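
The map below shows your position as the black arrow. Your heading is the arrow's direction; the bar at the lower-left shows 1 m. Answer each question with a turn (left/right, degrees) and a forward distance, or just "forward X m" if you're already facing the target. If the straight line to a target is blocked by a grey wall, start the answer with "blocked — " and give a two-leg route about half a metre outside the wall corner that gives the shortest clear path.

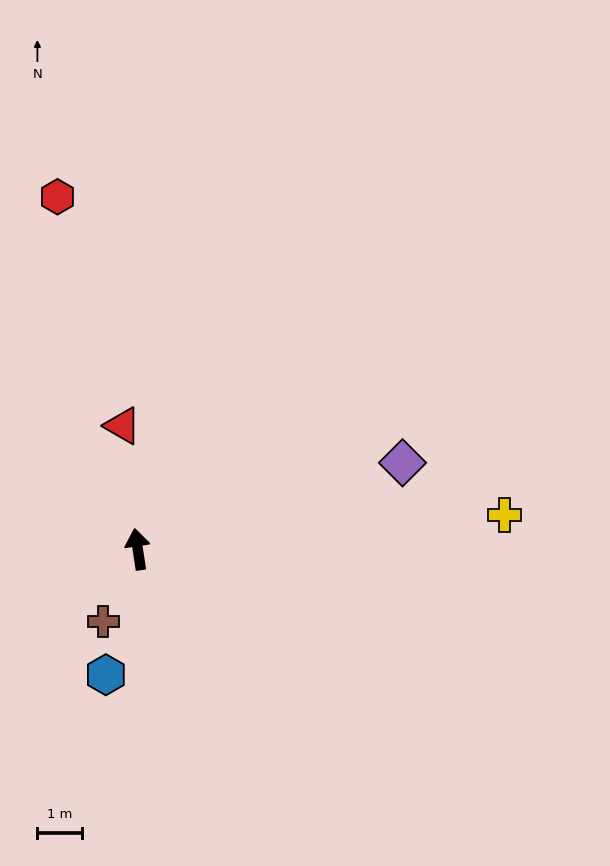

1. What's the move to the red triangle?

forward 2.8 m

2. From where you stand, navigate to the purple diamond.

turn right 81°, forward 6.2 m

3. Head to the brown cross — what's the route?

turn left 146°, forward 1.8 m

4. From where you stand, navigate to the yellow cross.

turn right 93°, forward 8.2 m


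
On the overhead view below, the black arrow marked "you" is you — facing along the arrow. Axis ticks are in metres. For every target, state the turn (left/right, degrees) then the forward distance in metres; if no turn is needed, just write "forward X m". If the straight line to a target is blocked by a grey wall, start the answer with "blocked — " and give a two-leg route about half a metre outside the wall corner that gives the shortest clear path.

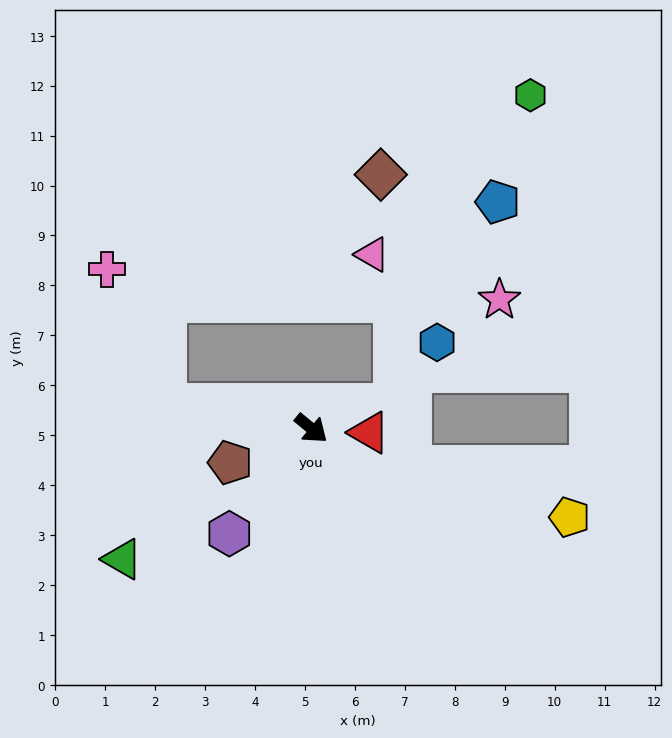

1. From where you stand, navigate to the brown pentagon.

turn right 118°, forward 1.8 m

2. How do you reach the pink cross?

blocked — turn right 150°, forward 3.0 m, then turn right 57°, forward 3.0 m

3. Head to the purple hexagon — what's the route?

turn right 88°, forward 2.7 m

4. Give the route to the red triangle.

turn left 36°, forward 1.2 m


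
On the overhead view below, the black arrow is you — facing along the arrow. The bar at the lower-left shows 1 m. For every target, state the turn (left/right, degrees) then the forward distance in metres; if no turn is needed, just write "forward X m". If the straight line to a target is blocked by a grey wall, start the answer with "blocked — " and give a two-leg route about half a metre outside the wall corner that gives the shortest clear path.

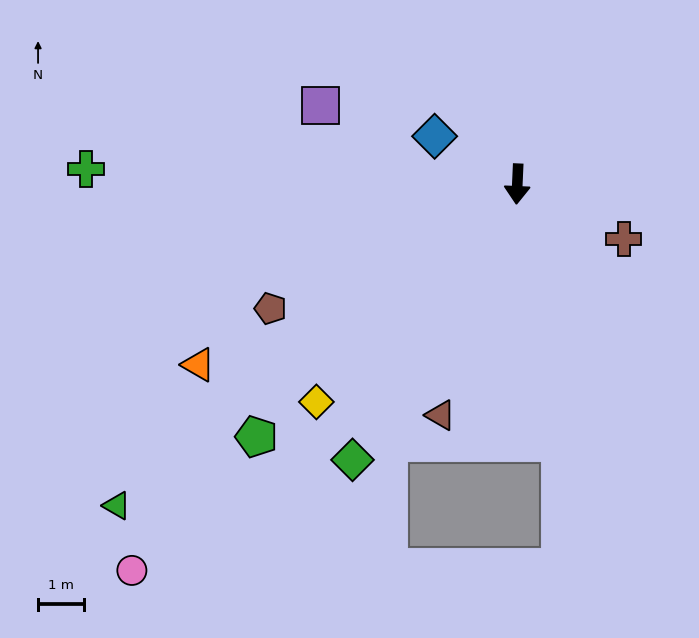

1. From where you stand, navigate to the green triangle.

turn right 49°, forward 11.3 m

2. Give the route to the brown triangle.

turn right 16°, forward 5.4 m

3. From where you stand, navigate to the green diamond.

turn right 28°, forward 7.1 m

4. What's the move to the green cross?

turn right 89°, forward 9.5 m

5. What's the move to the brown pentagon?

turn right 61°, forward 6.1 m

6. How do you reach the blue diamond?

turn right 117°, forward 2.1 m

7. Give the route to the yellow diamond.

turn right 40°, forward 6.5 m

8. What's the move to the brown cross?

turn left 65°, forward 2.6 m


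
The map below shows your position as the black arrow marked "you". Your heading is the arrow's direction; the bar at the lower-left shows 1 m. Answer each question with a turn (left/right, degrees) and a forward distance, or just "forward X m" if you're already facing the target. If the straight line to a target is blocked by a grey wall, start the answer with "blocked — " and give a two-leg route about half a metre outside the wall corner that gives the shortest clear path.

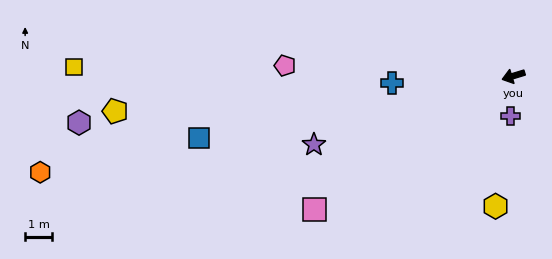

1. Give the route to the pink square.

turn left 17°, forward 8.9 m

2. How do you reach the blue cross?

turn right 14°, forward 4.5 m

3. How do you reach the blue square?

turn right 6°, forward 12.0 m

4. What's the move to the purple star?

turn left 2°, forward 7.9 m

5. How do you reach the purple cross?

turn left 69°, forward 1.5 m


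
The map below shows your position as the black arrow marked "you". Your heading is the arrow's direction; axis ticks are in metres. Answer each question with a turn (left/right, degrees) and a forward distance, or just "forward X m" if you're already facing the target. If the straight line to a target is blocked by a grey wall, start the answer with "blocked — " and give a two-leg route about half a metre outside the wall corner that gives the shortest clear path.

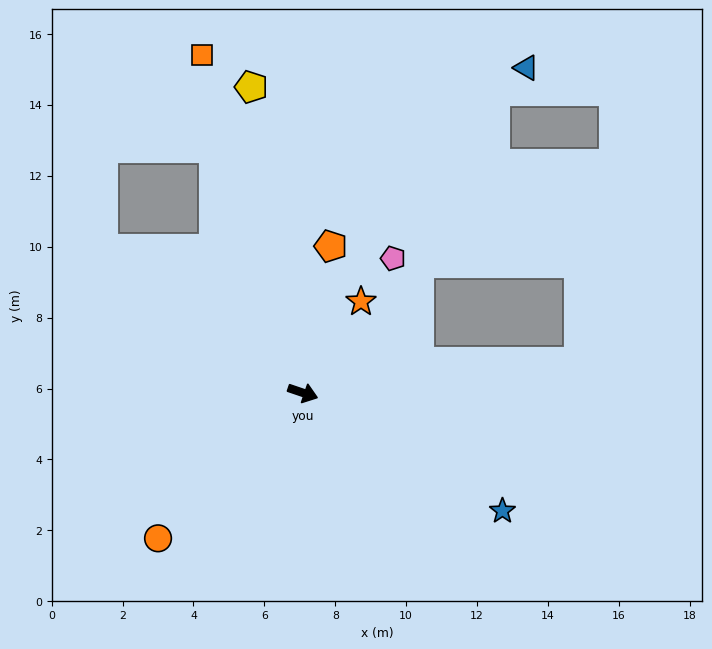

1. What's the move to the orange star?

turn left 76°, forward 3.1 m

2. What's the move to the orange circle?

turn right 116°, forward 5.8 m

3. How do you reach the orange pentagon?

turn left 98°, forward 4.2 m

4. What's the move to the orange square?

turn left 125°, forward 9.9 m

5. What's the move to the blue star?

turn right 12°, forward 6.5 m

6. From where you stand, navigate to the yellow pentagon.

turn left 118°, forward 8.8 m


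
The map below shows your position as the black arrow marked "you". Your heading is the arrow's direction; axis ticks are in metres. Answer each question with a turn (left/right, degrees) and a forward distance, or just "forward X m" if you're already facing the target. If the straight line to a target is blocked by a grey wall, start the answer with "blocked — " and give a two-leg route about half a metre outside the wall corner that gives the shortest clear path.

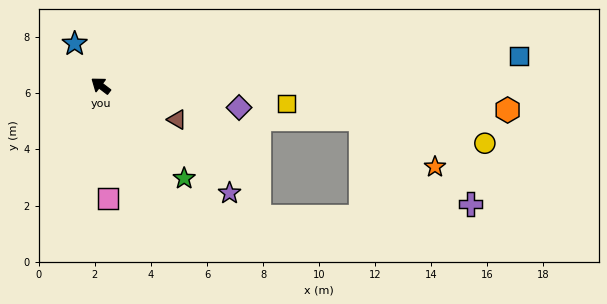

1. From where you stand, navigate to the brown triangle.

turn right 167°, forward 3.0 m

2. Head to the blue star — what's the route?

turn right 21°, forward 1.8 m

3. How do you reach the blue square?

turn right 139°, forward 15.0 m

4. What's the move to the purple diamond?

turn right 152°, forward 5.0 m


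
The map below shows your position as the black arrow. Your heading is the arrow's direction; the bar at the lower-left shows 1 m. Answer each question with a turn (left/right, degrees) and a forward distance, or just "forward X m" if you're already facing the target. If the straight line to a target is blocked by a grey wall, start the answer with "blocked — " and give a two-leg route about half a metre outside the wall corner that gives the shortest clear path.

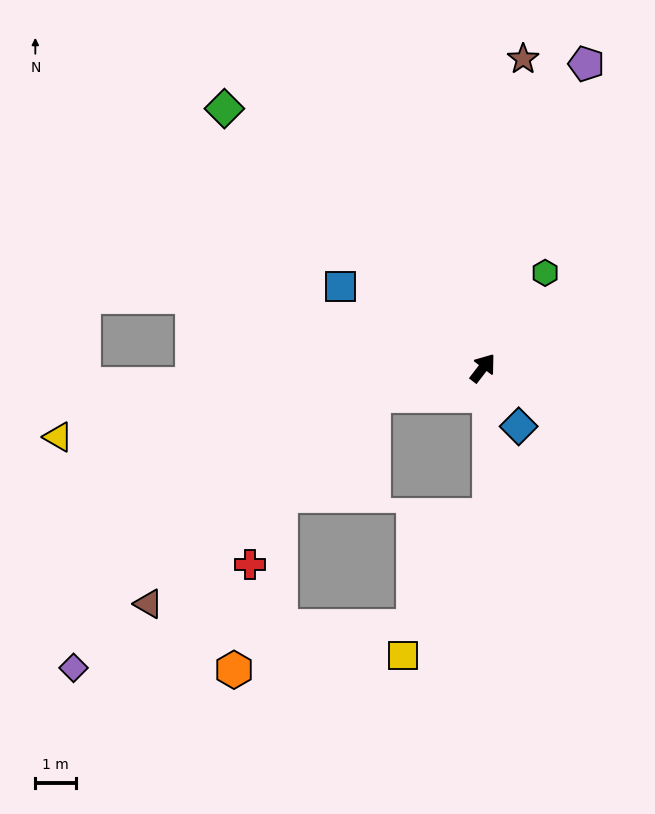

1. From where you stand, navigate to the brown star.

turn left 30°, forward 7.7 m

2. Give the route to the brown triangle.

blocked — turn left 142°, forward 2.8 m, then turn left 28°, forward 7.6 m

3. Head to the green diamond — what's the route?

turn left 82°, forward 9.1 m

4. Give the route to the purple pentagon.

turn left 19°, forward 8.0 m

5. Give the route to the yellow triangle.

turn left 137°, forward 10.7 m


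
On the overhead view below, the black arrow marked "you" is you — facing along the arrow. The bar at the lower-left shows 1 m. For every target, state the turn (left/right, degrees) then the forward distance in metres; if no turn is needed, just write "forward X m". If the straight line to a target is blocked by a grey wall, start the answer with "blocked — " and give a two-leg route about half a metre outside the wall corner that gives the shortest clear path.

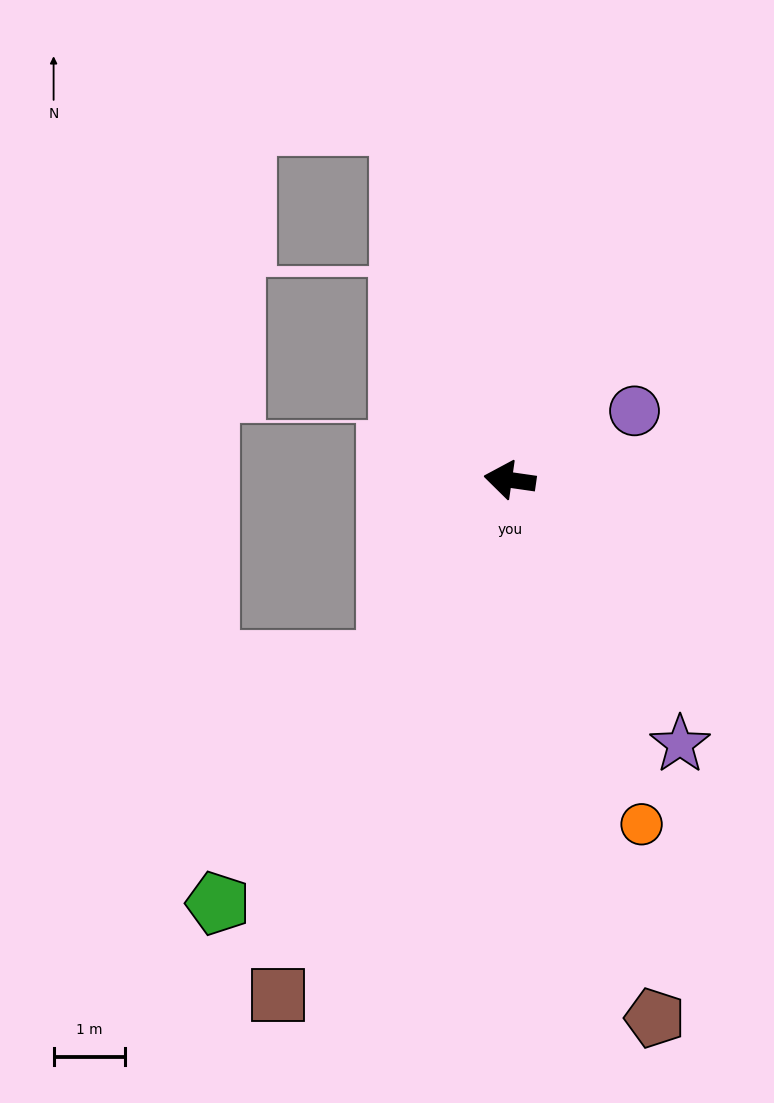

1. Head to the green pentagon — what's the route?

turn left 64°, forward 7.2 m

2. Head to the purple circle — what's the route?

turn right 143°, forward 2.0 m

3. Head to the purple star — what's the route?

turn left 131°, forward 4.4 m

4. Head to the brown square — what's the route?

turn left 74°, forward 8.0 m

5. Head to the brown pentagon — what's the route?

turn left 113°, forward 7.8 m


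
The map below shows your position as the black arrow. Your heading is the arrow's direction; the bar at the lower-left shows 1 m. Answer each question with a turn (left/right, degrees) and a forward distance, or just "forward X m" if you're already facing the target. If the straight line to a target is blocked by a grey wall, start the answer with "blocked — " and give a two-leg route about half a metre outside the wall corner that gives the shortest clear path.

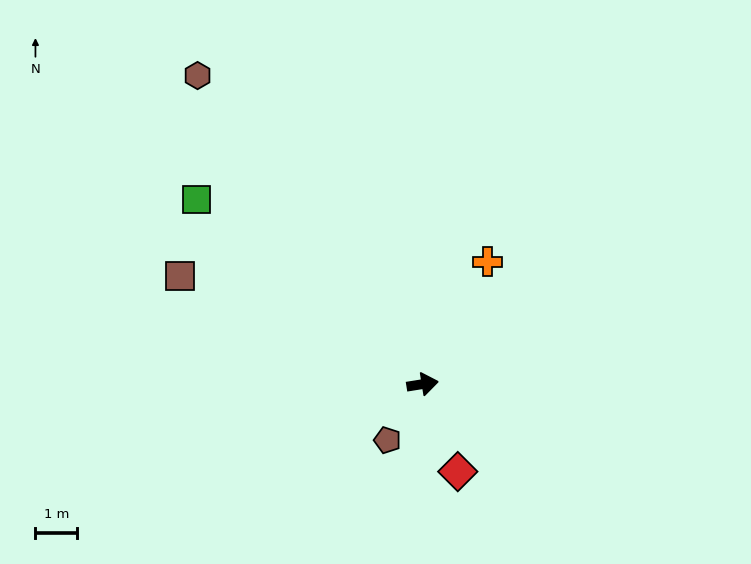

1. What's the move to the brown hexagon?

turn left 117°, forward 9.2 m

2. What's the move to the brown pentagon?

turn right 131°, forward 1.6 m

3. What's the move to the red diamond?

turn right 77°, forward 2.3 m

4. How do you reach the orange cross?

turn left 53°, forward 3.3 m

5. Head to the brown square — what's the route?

turn left 147°, forward 6.4 m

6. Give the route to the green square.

turn left 132°, forward 7.0 m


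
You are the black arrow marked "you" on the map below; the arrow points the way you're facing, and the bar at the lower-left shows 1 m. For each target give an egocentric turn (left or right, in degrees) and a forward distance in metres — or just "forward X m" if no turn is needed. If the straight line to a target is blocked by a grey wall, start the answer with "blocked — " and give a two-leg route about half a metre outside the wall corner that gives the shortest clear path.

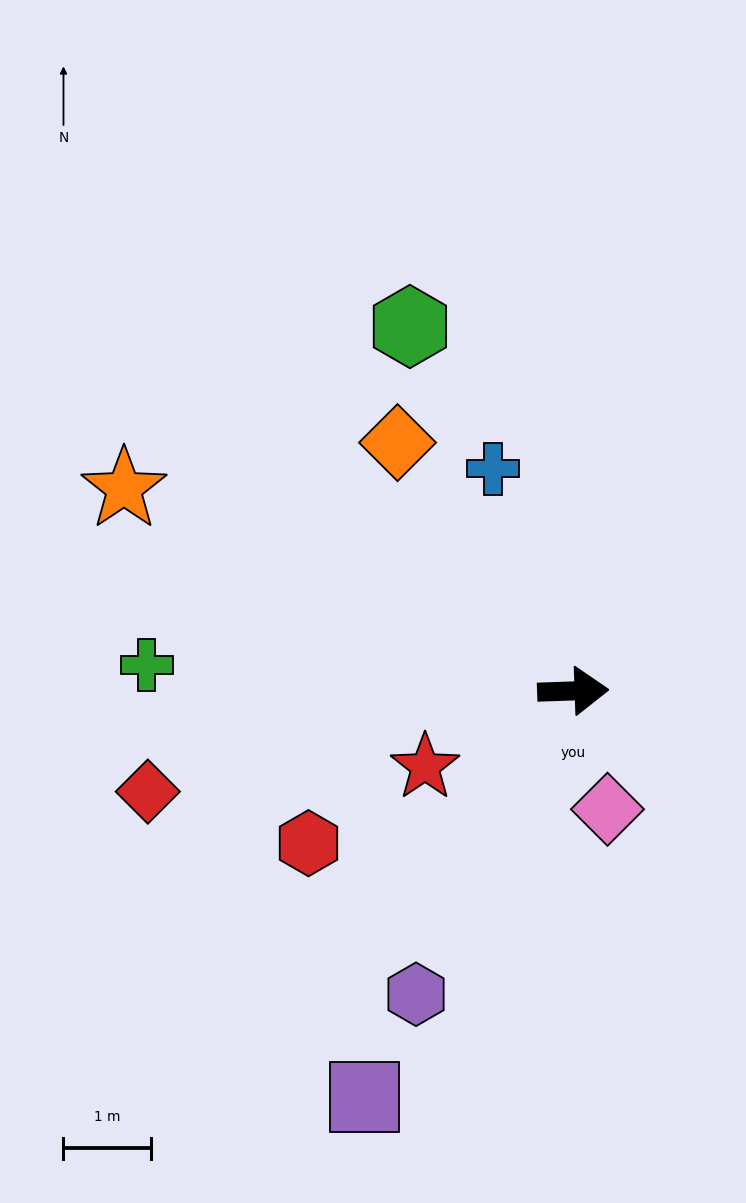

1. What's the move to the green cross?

turn left 175°, forward 4.9 m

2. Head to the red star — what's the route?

turn right 155°, forward 1.9 m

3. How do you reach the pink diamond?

turn right 76°, forward 1.4 m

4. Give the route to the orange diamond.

turn left 123°, forward 3.5 m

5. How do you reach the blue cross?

turn left 108°, forward 2.7 m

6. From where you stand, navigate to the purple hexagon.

turn right 119°, forward 3.9 m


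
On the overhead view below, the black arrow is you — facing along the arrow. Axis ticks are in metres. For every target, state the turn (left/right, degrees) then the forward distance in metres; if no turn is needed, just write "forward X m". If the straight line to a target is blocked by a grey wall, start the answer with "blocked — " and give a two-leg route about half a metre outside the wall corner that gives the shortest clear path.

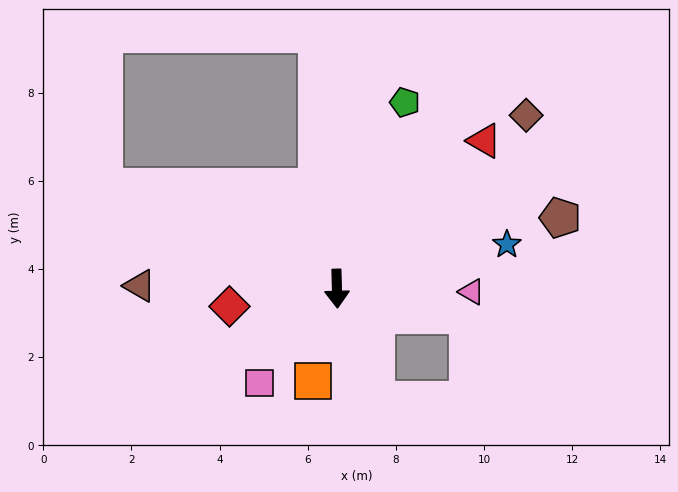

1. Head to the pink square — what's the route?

turn right 41°, forward 2.8 m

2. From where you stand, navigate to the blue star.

turn left 103°, forward 4.0 m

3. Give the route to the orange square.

turn right 16°, forward 2.2 m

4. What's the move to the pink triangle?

turn left 87°, forward 3.1 m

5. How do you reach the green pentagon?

turn left 158°, forward 4.5 m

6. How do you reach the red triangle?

turn left 134°, forward 4.7 m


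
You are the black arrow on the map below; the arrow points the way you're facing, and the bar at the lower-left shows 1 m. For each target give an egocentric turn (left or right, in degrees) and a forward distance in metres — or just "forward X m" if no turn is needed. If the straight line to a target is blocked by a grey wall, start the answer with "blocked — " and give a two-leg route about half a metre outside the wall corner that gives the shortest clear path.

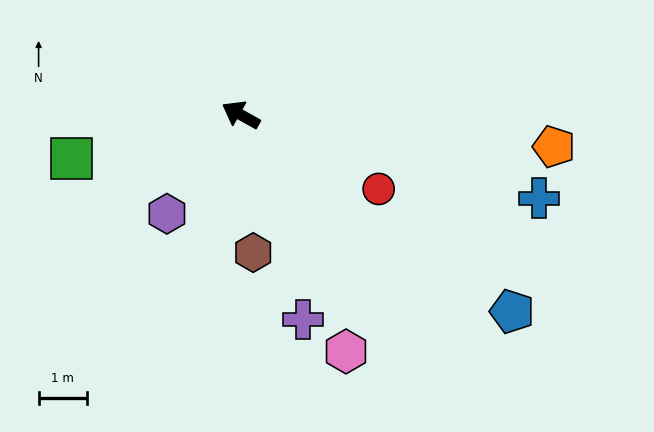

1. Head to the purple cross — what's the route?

turn left 136°, forward 4.4 m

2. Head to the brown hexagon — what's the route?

turn left 124°, forward 2.9 m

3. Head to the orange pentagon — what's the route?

turn right 157°, forward 6.5 m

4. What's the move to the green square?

turn left 44°, forward 3.6 m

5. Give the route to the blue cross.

turn right 166°, forward 6.4 m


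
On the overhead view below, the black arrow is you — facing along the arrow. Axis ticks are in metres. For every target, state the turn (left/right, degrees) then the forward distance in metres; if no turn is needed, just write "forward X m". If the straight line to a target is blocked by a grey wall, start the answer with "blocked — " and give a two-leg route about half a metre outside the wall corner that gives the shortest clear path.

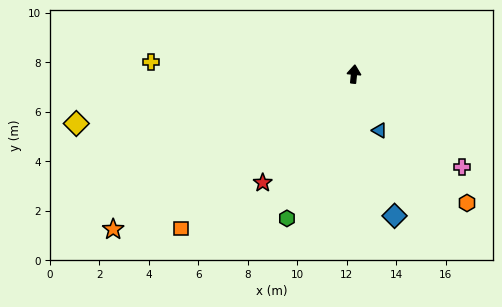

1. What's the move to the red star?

turn left 146°, forward 5.7 m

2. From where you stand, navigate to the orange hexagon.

turn right 133°, forward 6.9 m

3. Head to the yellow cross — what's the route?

turn left 92°, forward 8.2 m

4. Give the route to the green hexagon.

turn left 161°, forward 6.4 m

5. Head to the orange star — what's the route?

turn left 128°, forward 11.6 m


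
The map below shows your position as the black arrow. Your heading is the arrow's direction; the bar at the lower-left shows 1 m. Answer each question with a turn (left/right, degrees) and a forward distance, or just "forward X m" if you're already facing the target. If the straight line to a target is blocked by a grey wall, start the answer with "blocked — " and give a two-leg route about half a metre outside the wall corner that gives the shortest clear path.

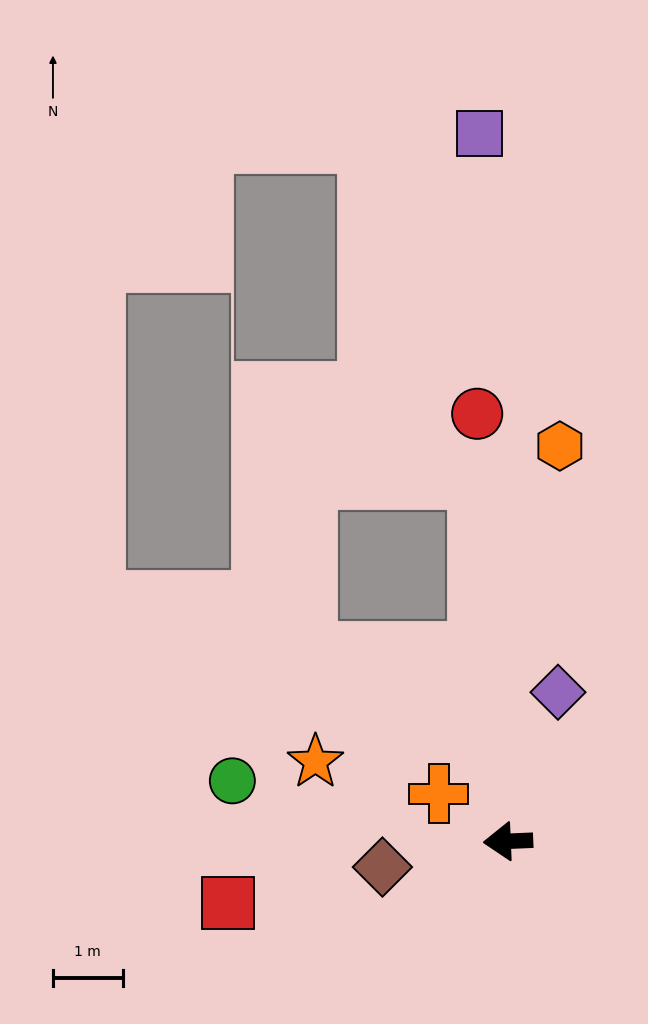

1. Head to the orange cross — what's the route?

turn right 37°, forward 1.2 m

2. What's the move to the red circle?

turn right 88°, forward 6.2 m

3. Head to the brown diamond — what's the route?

turn left 9°, forward 1.8 m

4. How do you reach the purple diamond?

turn right 111°, forward 2.3 m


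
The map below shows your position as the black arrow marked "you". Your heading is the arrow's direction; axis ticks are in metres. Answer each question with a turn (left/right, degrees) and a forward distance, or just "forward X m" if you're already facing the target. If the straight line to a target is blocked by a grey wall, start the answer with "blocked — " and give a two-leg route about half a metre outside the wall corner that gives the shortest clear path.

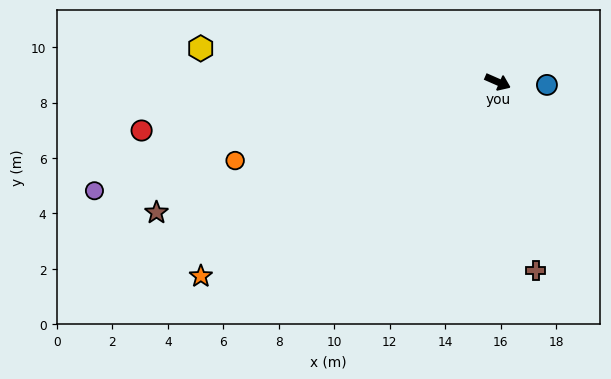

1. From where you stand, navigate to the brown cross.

turn right 55°, forward 6.9 m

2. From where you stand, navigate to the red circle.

turn right 149°, forward 13.0 m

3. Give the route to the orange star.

turn right 123°, forward 12.8 m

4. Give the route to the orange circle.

turn right 140°, forward 9.9 m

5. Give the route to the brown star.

turn right 135°, forward 13.2 m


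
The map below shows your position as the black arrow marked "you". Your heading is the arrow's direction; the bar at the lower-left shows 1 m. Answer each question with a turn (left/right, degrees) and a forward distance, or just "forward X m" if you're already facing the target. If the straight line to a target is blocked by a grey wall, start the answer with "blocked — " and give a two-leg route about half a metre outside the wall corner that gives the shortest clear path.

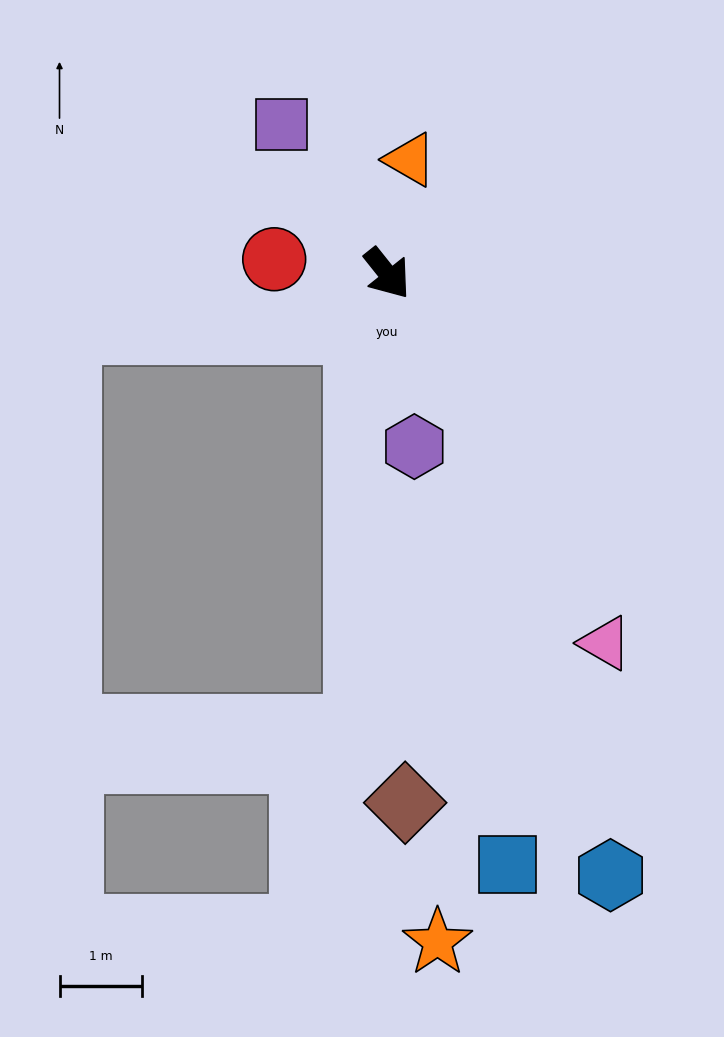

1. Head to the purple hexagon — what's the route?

turn right 30°, forward 2.1 m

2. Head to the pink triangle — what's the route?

turn right 8°, forward 5.2 m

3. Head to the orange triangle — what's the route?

turn left 130°, forward 1.4 m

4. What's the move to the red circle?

turn right 136°, forward 1.4 m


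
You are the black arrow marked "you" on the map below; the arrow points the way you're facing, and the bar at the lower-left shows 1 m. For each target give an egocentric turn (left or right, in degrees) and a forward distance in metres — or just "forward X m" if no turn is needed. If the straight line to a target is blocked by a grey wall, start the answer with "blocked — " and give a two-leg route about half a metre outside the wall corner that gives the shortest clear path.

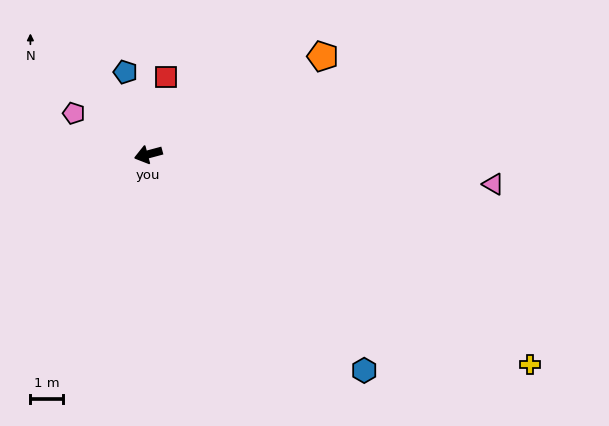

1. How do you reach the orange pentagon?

turn right 166°, forward 6.1 m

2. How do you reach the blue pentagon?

turn right 89°, forward 2.6 m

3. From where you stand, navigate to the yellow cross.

turn left 136°, forward 13.2 m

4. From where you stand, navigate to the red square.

turn right 118°, forward 2.4 m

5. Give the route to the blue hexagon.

turn left 120°, forward 9.2 m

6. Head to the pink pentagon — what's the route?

turn right 44°, forward 2.6 m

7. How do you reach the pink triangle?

turn left 160°, forward 10.5 m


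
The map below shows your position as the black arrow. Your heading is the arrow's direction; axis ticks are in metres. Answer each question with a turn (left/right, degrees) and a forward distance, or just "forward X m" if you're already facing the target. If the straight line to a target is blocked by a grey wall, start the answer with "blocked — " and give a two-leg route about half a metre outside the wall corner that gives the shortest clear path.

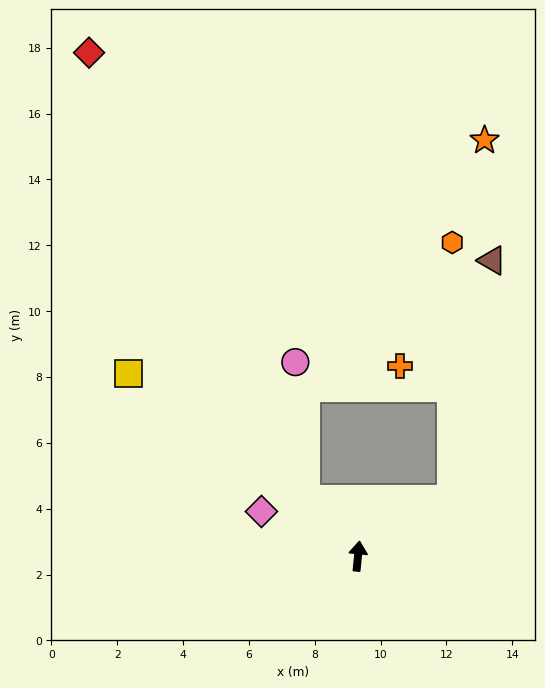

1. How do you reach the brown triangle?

blocked — turn right 53°, forward 3.3 m, then turn left 49°, forward 7.3 m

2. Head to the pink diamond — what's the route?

turn left 71°, forward 3.2 m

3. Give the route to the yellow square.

turn left 57°, forward 8.9 m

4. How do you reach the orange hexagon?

blocked — turn right 53°, forward 3.3 m, then turn left 58°, forward 7.8 m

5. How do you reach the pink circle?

blocked — turn left 48°, forward 2.3 m, then turn right 38°, forward 4.2 m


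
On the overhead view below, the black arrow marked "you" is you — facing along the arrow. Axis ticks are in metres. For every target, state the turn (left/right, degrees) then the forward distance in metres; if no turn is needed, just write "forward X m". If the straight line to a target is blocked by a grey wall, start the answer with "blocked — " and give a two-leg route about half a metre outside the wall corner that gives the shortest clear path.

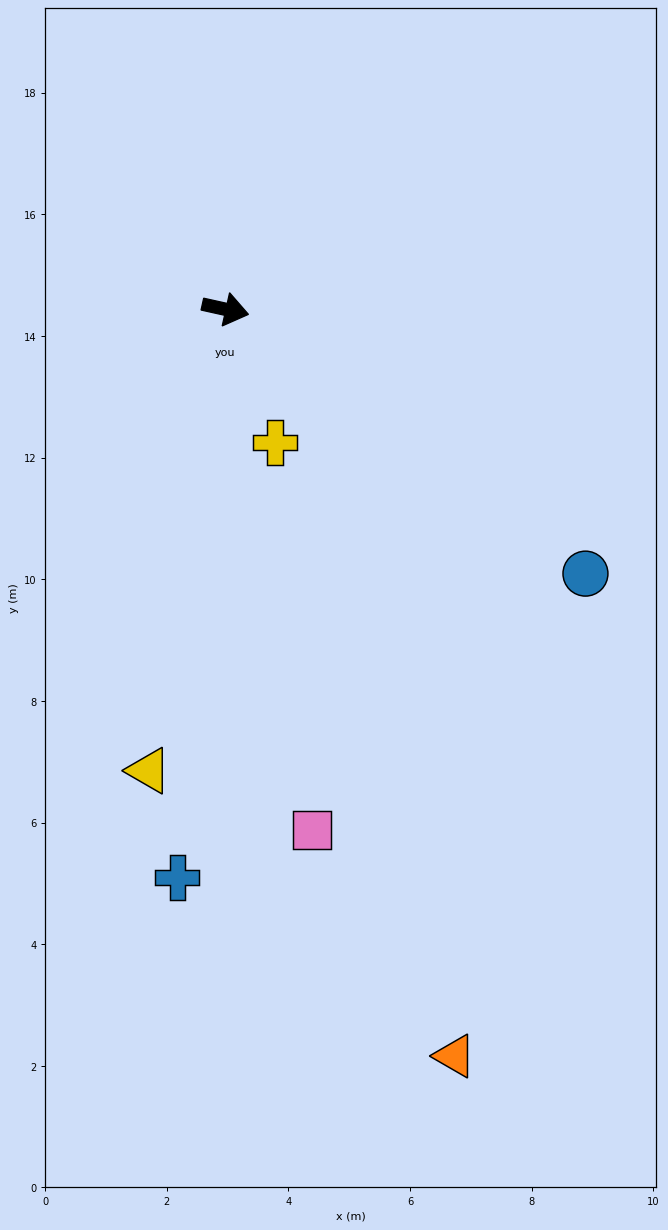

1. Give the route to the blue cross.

turn right 82°, forward 9.4 m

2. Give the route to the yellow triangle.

turn right 87°, forward 7.7 m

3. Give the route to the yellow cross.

turn right 57°, forward 2.3 m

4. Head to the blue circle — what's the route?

turn right 24°, forward 7.3 m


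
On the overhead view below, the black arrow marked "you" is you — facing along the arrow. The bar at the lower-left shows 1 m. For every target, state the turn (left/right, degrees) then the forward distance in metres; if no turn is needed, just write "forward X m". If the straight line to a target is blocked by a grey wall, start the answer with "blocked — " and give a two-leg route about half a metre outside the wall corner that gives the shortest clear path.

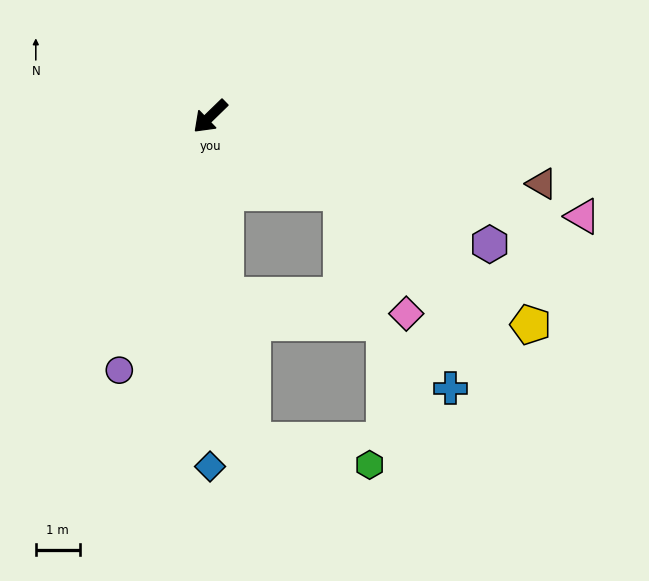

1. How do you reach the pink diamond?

blocked — turn left 106°, forward 3.4 m, then turn right 32°, forward 3.1 m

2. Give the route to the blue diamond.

turn left 46°, forward 8.0 m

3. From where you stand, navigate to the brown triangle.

turn left 124°, forward 7.7 m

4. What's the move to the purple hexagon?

turn left 111°, forward 7.0 m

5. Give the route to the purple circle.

turn left 26°, forward 6.1 m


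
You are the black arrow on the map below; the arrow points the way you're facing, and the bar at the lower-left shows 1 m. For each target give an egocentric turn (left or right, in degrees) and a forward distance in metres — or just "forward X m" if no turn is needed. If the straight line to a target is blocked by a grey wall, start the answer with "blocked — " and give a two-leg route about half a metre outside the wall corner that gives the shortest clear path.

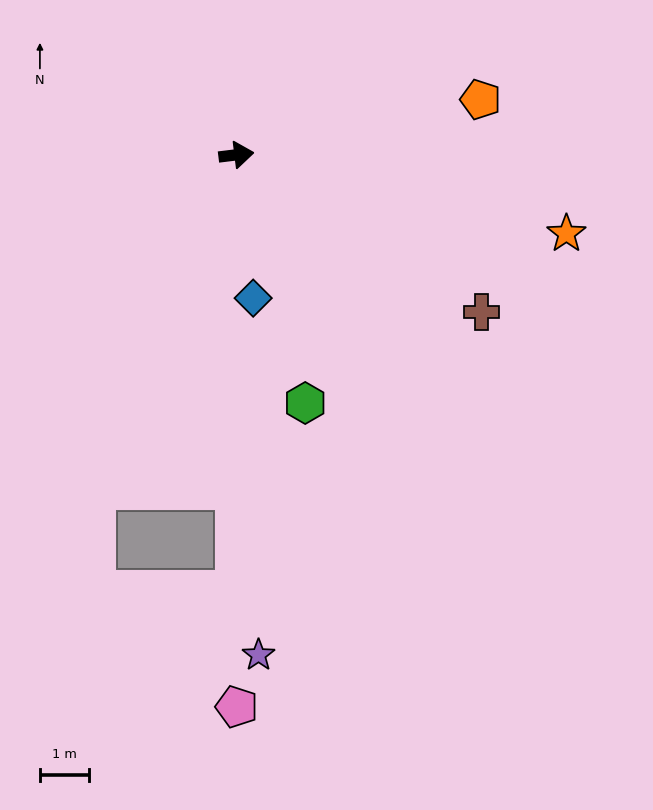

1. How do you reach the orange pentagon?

turn left 6°, forward 5.1 m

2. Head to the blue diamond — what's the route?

turn right 90°, forward 2.9 m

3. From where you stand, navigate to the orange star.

turn right 20°, forward 6.9 m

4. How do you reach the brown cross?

turn right 40°, forward 5.9 m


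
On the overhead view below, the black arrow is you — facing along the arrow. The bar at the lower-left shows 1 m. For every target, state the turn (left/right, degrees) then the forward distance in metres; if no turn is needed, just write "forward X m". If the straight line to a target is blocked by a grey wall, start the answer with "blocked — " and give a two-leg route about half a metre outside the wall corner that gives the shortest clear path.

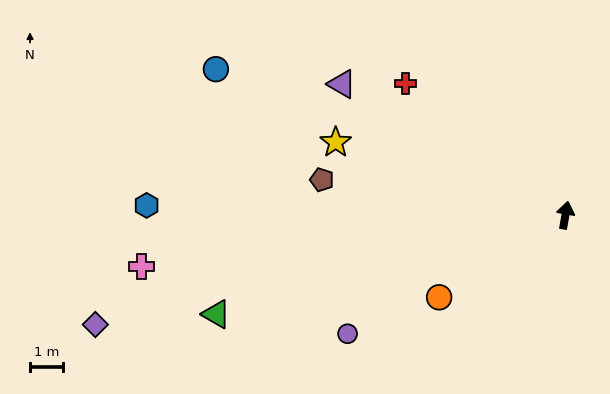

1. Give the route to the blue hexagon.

turn left 99°, forward 12.9 m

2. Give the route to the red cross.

turn left 61°, forward 6.4 m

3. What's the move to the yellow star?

turn left 82°, forward 7.4 m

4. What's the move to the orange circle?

turn left 133°, forward 4.6 m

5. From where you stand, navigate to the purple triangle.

turn left 70°, forward 8.0 m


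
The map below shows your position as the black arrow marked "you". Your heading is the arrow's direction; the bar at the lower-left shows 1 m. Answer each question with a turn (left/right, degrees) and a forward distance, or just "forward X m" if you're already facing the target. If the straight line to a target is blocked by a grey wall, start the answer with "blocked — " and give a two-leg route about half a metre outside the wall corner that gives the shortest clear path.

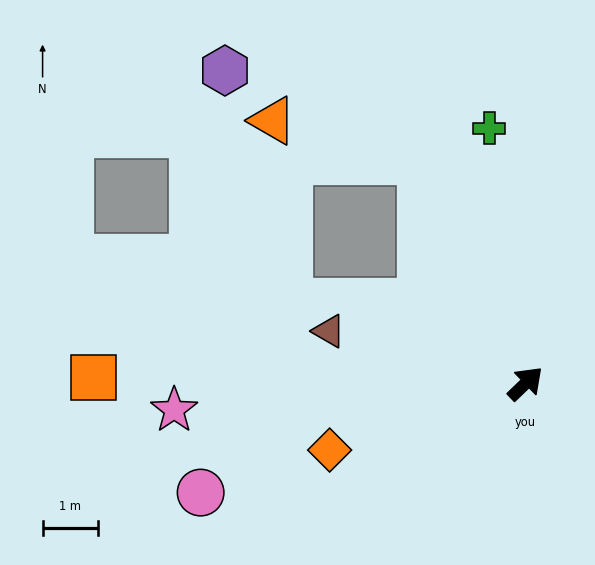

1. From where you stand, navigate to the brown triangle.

turn left 121°, forward 3.7 m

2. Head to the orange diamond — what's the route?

turn left 155°, forward 3.7 m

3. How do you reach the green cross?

turn left 54°, forward 4.6 m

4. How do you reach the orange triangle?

blocked — turn left 71°, forward 4.4 m, then turn left 50°, forward 2.8 m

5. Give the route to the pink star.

turn left 140°, forward 6.3 m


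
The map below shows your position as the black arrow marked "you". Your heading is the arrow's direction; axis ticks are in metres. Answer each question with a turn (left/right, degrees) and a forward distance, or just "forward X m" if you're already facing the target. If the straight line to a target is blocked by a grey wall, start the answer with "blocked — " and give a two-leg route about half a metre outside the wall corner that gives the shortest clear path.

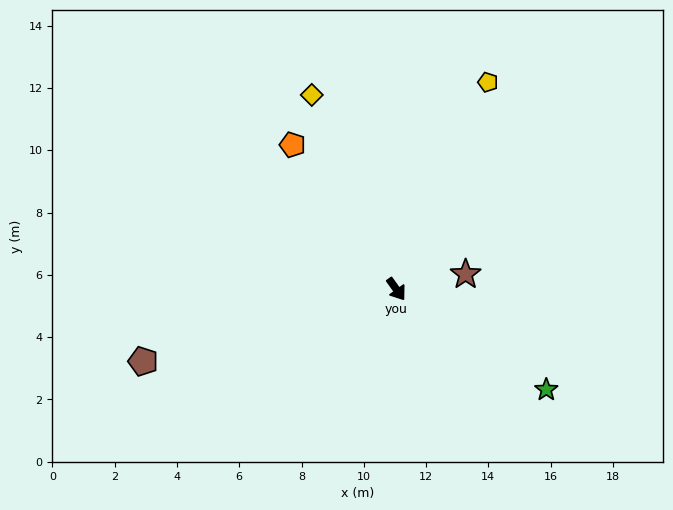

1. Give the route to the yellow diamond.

turn left 168°, forward 6.8 m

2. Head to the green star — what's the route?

turn left 21°, forward 5.8 m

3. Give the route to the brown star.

turn left 67°, forward 2.3 m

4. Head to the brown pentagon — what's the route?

turn right 110°, forward 8.5 m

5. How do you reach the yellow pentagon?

turn left 121°, forward 7.3 m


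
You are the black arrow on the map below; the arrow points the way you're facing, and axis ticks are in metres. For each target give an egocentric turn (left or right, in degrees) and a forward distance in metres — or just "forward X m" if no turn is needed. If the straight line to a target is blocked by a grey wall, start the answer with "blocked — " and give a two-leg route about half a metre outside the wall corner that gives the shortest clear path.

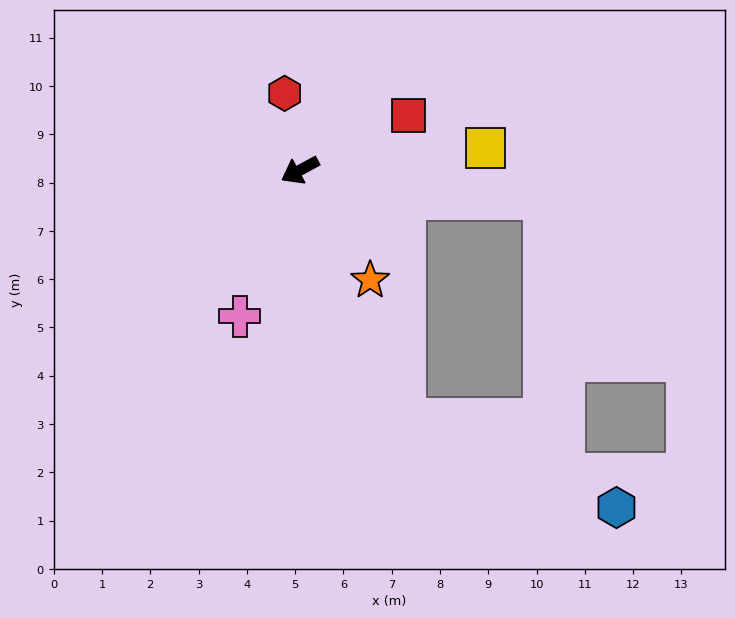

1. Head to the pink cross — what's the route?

turn left 39°, forward 3.3 m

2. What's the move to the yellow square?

turn left 158°, forward 3.9 m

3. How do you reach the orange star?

turn left 94°, forward 2.7 m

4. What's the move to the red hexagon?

turn right 107°, forward 1.6 m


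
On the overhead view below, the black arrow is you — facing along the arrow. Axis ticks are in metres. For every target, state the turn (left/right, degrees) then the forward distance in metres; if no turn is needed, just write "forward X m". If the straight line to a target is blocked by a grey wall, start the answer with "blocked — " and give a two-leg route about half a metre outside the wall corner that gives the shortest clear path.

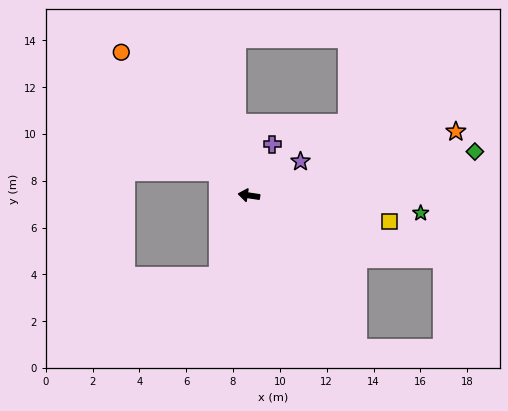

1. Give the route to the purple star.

turn right 138°, forward 2.6 m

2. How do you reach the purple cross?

turn right 106°, forward 2.4 m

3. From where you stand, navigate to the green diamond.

turn right 160°, forward 9.8 m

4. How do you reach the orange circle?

turn right 40°, forward 8.2 m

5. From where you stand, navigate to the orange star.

turn right 154°, forward 9.2 m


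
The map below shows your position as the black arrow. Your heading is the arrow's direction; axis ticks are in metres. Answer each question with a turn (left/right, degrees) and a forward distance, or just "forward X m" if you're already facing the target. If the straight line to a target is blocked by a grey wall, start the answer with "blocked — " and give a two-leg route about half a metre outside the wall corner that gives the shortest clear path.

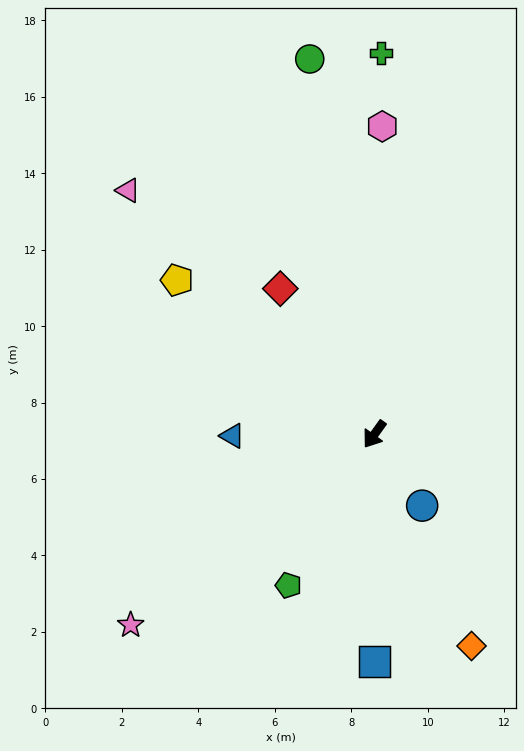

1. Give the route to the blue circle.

turn left 69°, forward 2.2 m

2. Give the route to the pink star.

turn right 16°, forward 8.1 m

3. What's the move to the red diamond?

turn right 112°, forward 4.5 m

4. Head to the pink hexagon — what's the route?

turn right 146°, forward 8.1 m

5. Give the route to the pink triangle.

turn right 99°, forward 9.1 m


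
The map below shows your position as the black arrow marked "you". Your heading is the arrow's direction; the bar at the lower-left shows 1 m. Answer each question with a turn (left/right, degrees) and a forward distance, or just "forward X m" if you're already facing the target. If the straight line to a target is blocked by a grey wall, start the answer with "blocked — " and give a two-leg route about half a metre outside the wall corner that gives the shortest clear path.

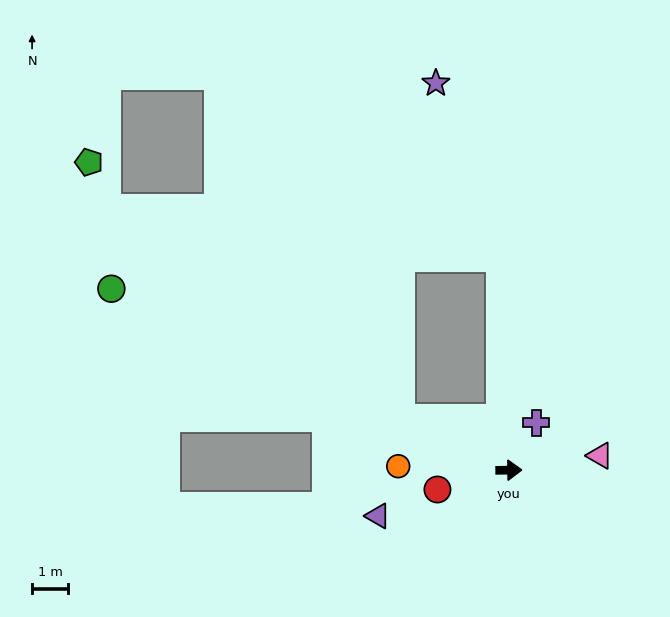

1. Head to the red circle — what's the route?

turn right 166°, forward 2.0 m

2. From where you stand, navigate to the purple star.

blocked — turn left 91°, forward 5.9 m, then turn left 19°, forward 5.1 m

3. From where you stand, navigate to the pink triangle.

turn left 8°, forward 2.5 m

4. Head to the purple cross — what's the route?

turn left 59°, forward 1.5 m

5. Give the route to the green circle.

turn left 155°, forward 12.0 m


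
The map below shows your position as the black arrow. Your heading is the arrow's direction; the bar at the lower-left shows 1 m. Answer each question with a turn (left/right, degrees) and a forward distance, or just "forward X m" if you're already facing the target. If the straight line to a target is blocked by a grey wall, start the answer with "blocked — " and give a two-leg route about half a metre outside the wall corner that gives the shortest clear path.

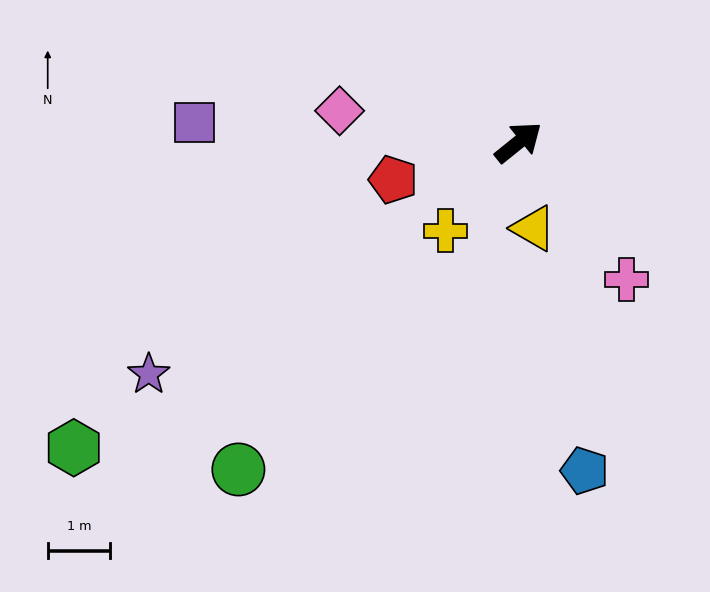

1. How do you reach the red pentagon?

turn left 158°, forward 2.1 m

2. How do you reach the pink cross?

turn right 91°, forward 2.8 m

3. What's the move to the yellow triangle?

turn right 119°, forward 1.4 m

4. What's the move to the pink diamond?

turn left 131°, forward 2.9 m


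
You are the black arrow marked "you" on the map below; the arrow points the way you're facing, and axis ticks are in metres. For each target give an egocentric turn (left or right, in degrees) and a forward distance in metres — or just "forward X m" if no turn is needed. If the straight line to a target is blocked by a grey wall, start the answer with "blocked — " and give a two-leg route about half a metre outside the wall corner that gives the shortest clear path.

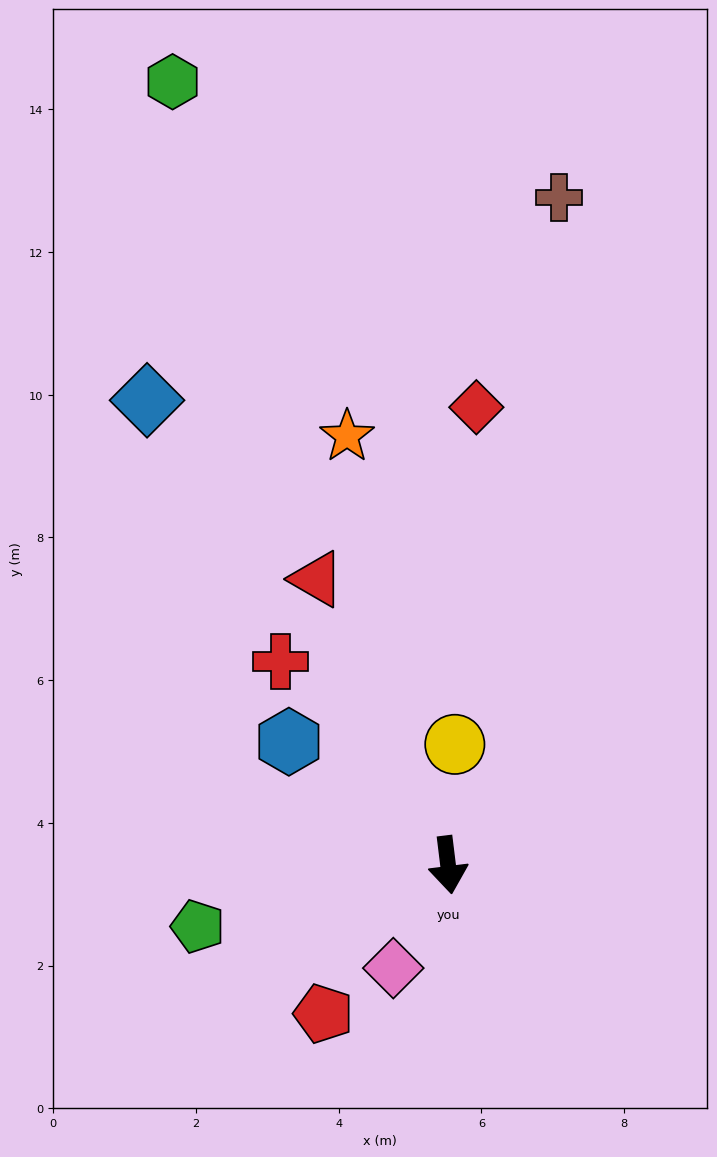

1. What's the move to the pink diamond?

turn right 35°, forward 1.6 m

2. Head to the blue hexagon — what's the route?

turn right 135°, forward 2.8 m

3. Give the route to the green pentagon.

turn right 83°, forward 3.6 m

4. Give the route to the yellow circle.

turn left 170°, forward 1.7 m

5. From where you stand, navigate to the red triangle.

turn right 162°, forward 4.4 m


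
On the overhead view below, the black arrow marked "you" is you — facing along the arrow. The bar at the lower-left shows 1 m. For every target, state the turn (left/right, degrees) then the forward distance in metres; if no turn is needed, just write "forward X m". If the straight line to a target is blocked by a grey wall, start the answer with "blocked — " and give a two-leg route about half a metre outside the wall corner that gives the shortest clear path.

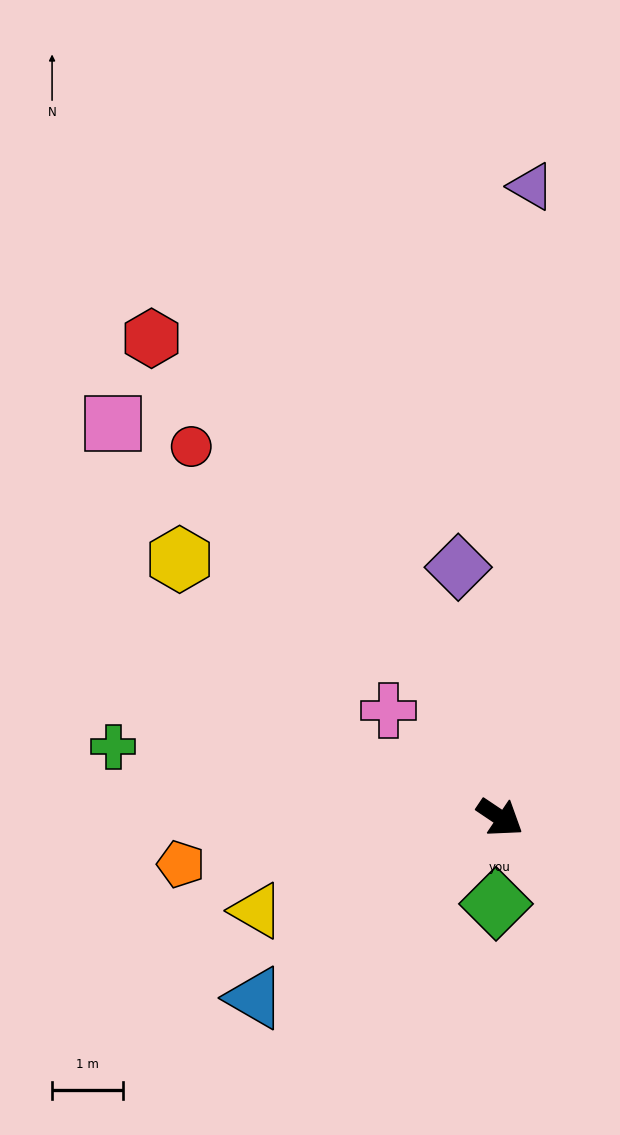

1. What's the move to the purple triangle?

turn left 121°, forward 8.9 m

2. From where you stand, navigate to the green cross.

turn right 156°, forward 5.5 m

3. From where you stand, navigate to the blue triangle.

turn right 110°, forward 4.3 m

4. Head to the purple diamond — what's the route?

turn left 133°, forward 3.6 m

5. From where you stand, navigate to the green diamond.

turn right 59°, forward 1.2 m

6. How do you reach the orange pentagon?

turn right 138°, forward 4.5 m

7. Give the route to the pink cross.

turn left 170°, forward 2.2 m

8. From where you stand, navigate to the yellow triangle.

turn right 125°, forward 3.7 m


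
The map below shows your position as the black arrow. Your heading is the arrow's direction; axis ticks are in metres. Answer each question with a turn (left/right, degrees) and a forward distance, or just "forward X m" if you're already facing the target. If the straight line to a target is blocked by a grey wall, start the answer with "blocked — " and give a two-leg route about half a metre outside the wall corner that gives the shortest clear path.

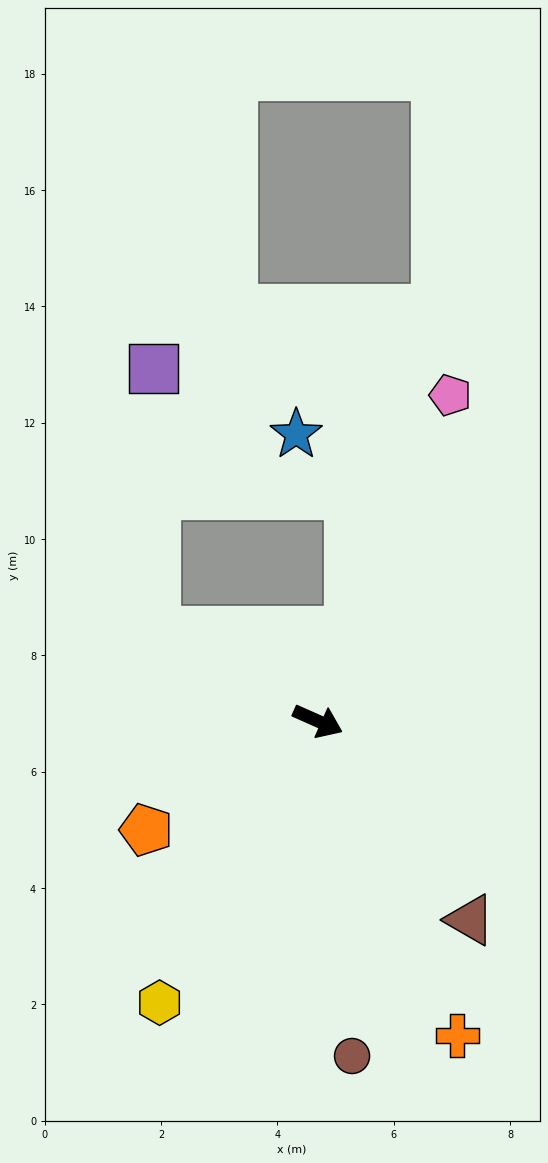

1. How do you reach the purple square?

blocked — turn left 175°, forward 3.2 m, then turn right 61°, forward 4.5 m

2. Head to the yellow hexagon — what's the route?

turn right 95°, forward 5.6 m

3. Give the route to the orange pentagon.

turn right 124°, forward 3.5 m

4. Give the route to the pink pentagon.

turn left 92°, forward 6.0 m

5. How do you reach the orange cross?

turn right 42°, forward 5.9 m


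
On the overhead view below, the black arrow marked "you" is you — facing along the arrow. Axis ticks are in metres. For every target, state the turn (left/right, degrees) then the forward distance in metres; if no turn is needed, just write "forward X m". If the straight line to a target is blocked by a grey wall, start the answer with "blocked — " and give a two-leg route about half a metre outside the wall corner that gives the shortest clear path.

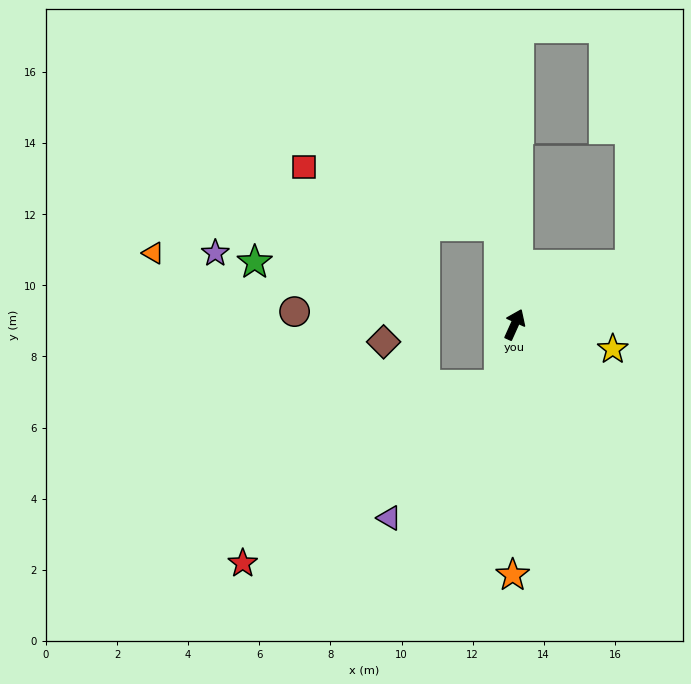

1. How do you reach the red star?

blocked — turn right 170°, forward 1.8 m, then turn right 41°, forward 8.8 m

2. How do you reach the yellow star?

turn right 80°, forward 2.8 m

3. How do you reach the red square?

blocked — turn left 33°, forward 2.8 m, then turn left 64°, forward 5.7 m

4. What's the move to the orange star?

turn right 156°, forward 7.0 m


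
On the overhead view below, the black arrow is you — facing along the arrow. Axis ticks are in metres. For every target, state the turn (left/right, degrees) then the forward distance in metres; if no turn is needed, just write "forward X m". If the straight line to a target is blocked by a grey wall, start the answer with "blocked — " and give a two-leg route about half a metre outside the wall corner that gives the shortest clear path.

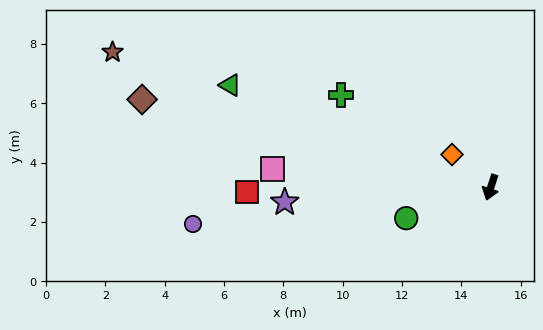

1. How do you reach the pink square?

turn right 77°, forward 7.4 m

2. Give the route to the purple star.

turn right 68°, forward 7.0 m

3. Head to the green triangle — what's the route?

turn right 94°, forward 9.4 m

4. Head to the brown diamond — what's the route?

turn right 86°, forward 12.1 m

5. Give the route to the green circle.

turn right 52°, forward 3.0 m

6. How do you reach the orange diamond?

turn right 112°, forward 1.7 m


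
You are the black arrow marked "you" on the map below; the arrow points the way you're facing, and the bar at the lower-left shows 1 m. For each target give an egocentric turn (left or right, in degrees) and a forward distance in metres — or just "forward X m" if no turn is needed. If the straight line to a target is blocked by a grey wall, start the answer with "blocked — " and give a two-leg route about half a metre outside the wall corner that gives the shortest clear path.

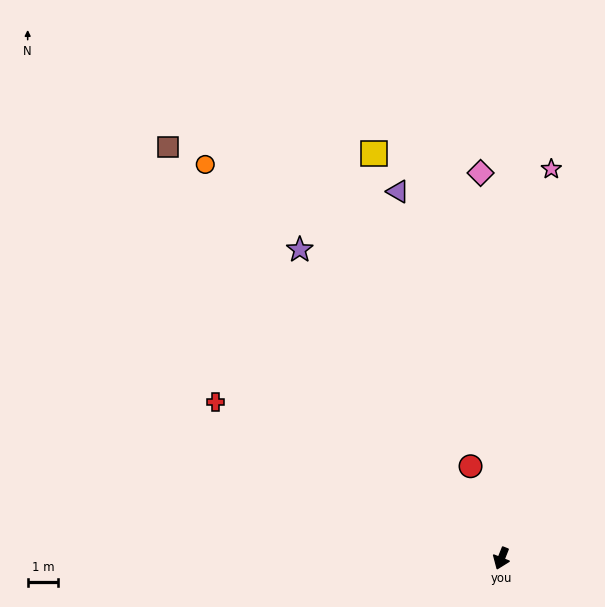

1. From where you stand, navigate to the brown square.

turn right 119°, forward 17.3 m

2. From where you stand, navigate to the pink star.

turn right 166°, forward 12.8 m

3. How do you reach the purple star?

turn right 125°, forward 12.0 m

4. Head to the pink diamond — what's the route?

turn right 155°, forward 12.6 m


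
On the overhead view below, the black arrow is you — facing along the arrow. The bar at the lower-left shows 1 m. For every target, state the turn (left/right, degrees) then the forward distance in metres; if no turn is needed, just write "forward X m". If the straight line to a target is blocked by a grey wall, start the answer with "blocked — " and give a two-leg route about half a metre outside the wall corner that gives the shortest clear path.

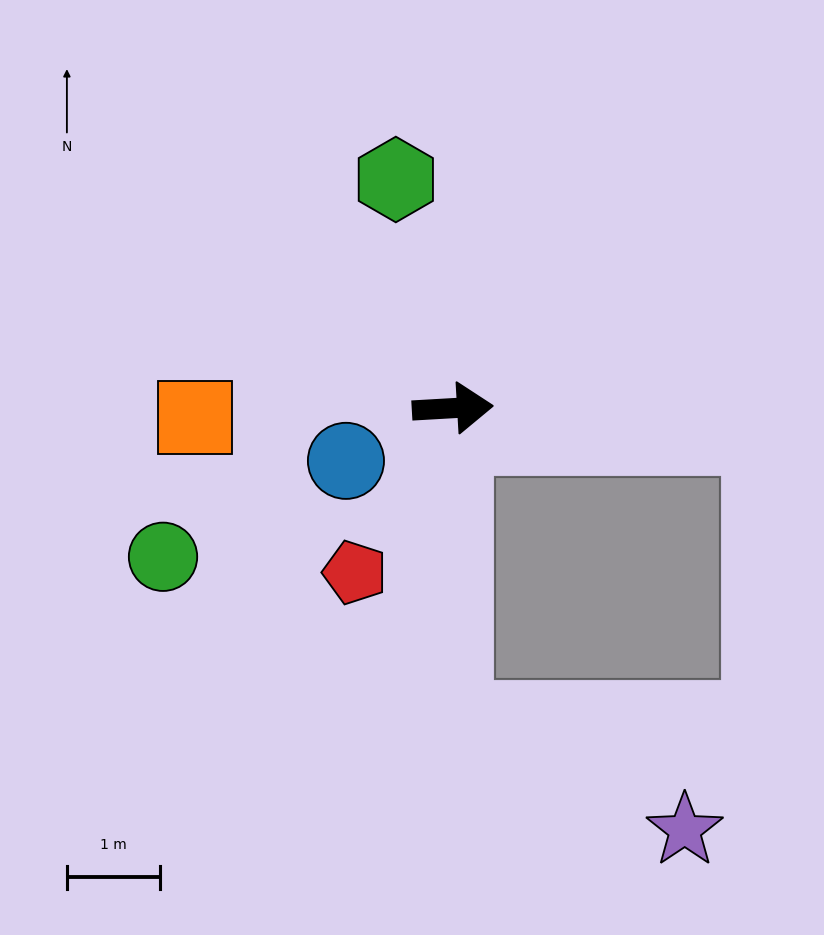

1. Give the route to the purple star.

blocked — turn right 93°, forward 3.4 m, then turn left 64°, forward 2.8 m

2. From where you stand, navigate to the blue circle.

turn right 157°, forward 1.3 m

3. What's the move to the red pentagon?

turn right 124°, forward 2.1 m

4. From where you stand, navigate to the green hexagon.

turn left 101°, forward 2.5 m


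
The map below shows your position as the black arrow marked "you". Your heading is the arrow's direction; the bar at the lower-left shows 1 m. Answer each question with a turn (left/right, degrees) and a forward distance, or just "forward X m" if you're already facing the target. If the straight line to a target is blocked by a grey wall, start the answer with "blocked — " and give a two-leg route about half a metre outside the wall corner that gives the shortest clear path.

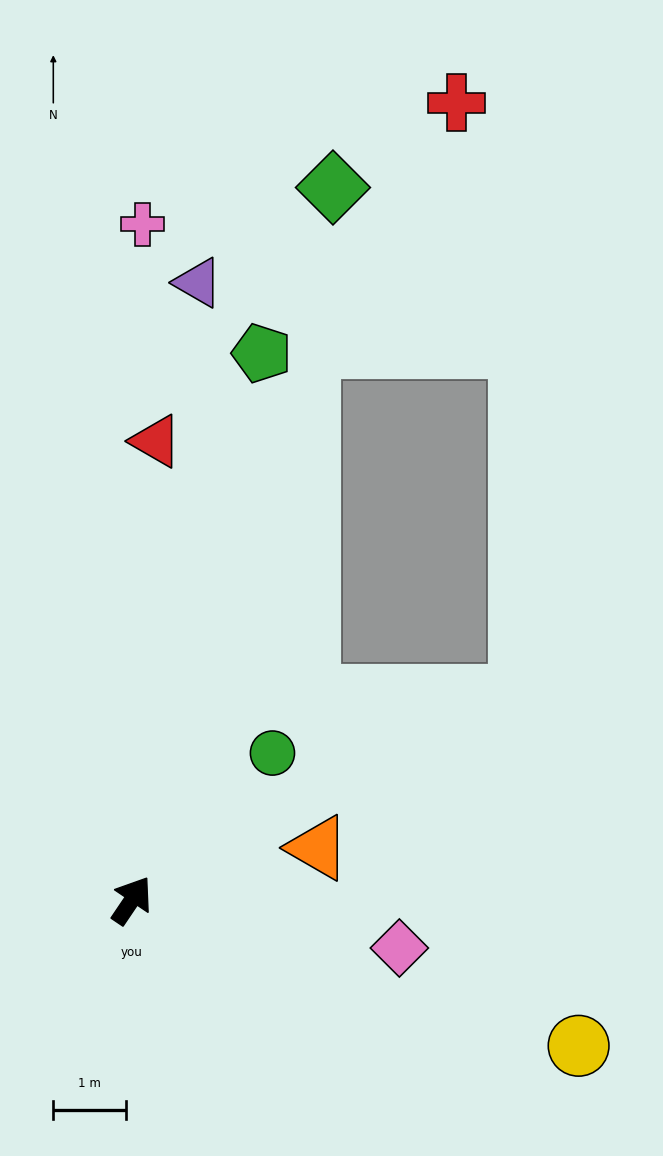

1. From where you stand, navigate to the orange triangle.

turn right 40°, forward 2.6 m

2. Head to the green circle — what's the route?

turn right 10°, forward 2.8 m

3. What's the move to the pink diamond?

turn right 66°, forward 3.7 m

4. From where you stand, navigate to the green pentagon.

turn left 21°, forward 7.7 m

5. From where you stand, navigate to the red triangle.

turn left 31°, forward 6.3 m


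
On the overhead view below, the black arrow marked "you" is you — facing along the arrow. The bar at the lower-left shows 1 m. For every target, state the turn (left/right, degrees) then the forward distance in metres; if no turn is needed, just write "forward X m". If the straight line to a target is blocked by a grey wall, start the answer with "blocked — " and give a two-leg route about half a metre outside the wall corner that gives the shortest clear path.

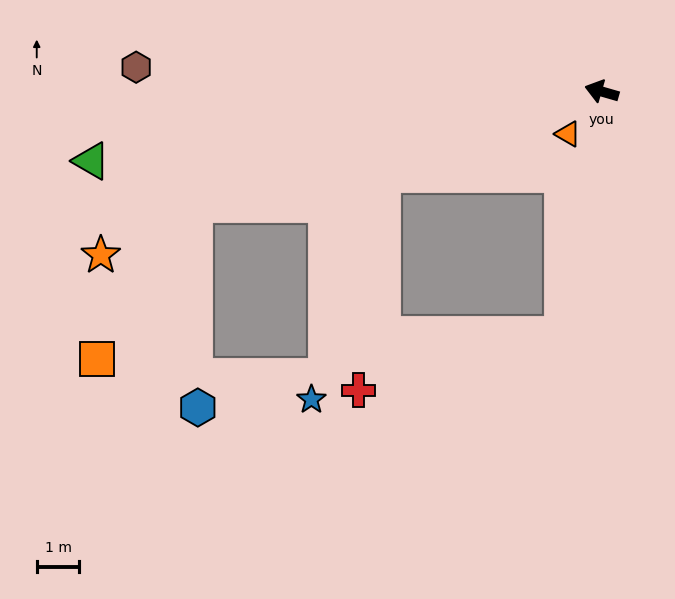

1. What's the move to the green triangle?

turn left 24°, forward 12.1 m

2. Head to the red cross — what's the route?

blocked — turn left 37°, forward 5.5 m, then turn left 63°, forward 5.1 m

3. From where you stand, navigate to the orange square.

blocked — turn left 32°, forward 9.9 m, then turn left 42°, forward 4.3 m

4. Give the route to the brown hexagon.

turn left 13°, forward 10.9 m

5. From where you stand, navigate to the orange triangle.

turn left 68°, forward 1.3 m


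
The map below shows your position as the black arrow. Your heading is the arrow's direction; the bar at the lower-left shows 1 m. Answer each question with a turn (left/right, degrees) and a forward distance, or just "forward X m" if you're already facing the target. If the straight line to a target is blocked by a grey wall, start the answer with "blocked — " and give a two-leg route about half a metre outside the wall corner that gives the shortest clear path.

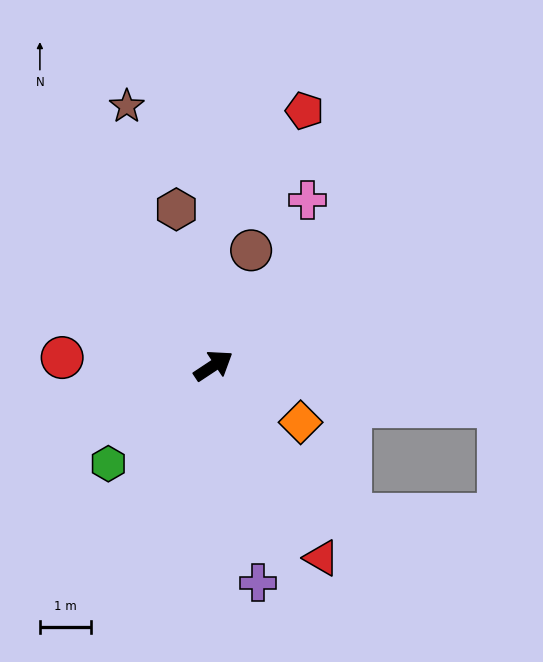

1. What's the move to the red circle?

turn left 143°, forward 3.0 m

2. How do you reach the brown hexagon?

turn left 70°, forward 3.2 m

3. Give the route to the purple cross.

turn right 112°, forward 4.4 m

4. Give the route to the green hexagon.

turn right 170°, forward 2.8 m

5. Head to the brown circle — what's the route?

turn left 38°, forward 2.4 m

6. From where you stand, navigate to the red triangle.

turn right 94°, forward 4.3 m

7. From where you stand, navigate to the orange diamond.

turn right 67°, forward 2.0 m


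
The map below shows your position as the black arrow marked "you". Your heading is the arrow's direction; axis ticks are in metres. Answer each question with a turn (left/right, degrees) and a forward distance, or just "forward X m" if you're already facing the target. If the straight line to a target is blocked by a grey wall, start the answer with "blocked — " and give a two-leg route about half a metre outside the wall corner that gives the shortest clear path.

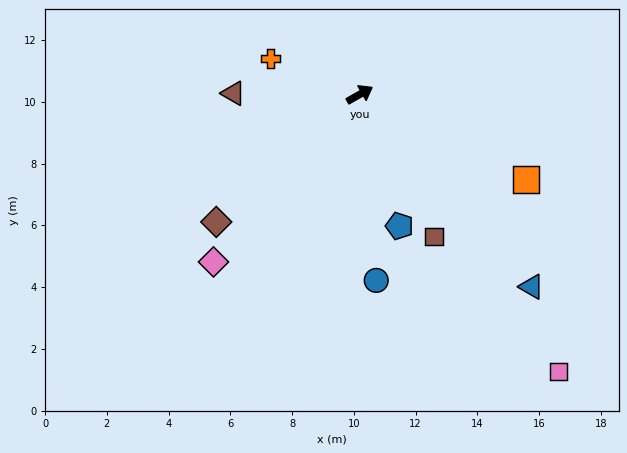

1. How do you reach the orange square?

turn right 57°, forward 6.0 m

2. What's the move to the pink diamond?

turn right 161°, forward 7.2 m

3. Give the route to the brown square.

turn right 92°, forward 5.2 m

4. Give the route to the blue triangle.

turn right 78°, forward 8.4 m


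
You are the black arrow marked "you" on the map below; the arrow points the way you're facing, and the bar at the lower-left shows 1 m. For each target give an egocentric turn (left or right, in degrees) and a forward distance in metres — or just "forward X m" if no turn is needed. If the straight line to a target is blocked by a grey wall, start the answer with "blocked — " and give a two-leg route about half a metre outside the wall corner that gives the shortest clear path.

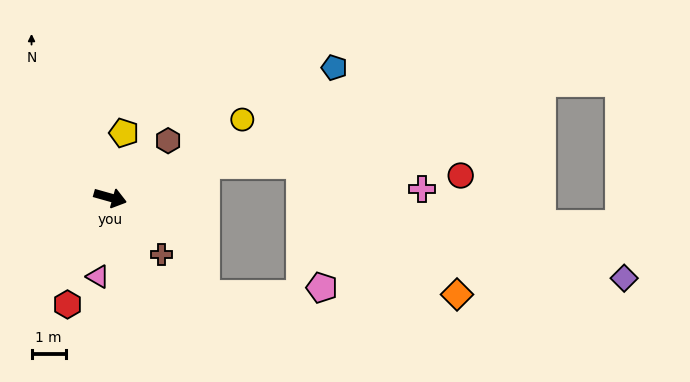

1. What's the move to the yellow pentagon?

turn left 94°, forward 1.9 m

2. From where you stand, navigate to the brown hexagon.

turn left 60°, forward 2.4 m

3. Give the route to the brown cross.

turn right 32°, forward 2.2 m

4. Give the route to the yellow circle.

turn left 46°, forward 4.5 m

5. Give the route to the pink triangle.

turn right 83°, forward 2.3 m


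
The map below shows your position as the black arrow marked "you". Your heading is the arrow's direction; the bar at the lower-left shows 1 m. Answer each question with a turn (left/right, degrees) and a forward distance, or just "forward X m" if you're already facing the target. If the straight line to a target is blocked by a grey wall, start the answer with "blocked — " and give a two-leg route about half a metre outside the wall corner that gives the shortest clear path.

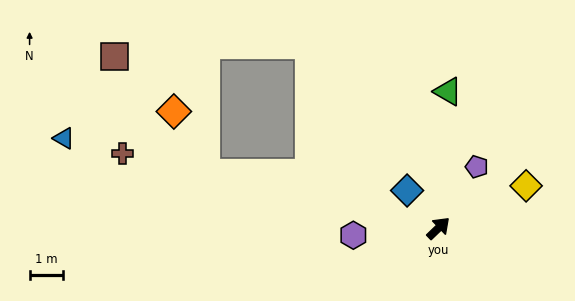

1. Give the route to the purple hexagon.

turn left 141°, forward 2.5 m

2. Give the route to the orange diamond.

blocked — turn left 123°, forward 7.1 m, then turn right 49°, forward 2.0 m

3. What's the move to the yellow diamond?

turn right 18°, forward 2.9 m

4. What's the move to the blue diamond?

turn left 86°, forward 1.4 m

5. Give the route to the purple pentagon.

turn left 14°, forward 2.1 m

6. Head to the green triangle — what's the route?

turn left 42°, forward 4.0 m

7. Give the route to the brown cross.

turn left 123°, forward 9.6 m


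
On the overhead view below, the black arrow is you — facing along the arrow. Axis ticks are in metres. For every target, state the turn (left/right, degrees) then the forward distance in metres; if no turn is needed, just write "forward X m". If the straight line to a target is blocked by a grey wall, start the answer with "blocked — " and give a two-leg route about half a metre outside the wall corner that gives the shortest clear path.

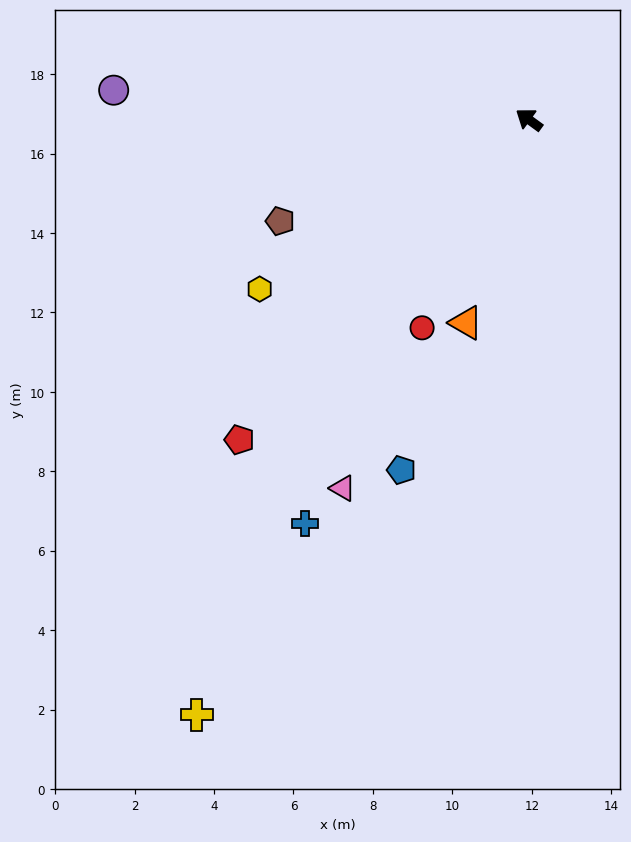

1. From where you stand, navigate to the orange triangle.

turn left 109°, forward 5.4 m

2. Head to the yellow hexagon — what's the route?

turn left 68°, forward 8.0 m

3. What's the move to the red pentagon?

turn left 84°, forward 10.9 m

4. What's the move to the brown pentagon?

turn left 58°, forward 6.8 m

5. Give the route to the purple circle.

turn left 32°, forward 10.5 m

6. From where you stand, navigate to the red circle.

turn left 99°, forward 5.9 m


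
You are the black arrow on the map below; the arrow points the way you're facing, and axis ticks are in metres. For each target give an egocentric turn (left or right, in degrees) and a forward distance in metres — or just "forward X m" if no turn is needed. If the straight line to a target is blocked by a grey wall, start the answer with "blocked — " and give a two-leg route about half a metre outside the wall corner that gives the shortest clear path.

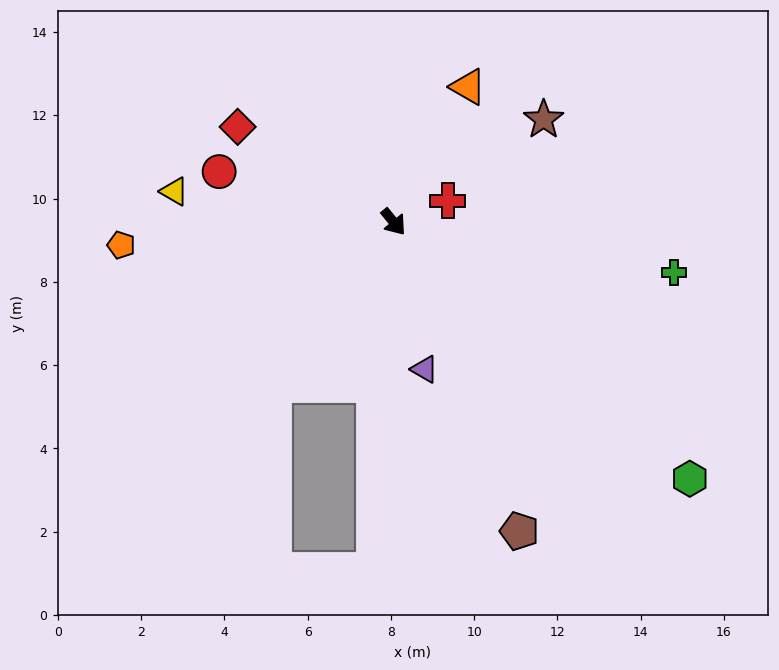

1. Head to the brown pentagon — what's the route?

turn right 17°, forward 8.0 m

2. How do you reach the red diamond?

turn right 161°, forward 4.4 m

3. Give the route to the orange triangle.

turn left 112°, forward 3.7 m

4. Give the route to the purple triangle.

turn right 27°, forward 3.6 m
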